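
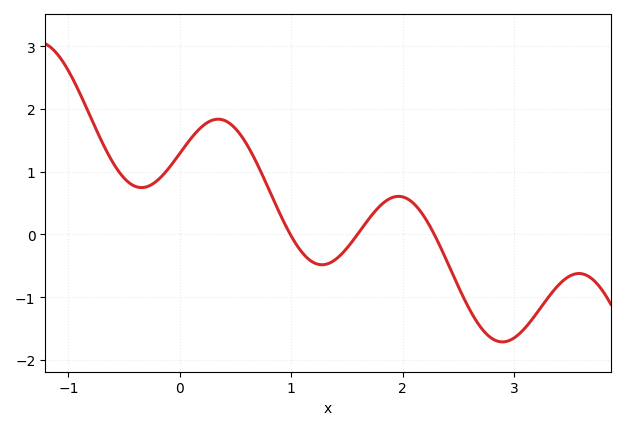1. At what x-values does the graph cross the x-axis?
1, 1.6, 2.3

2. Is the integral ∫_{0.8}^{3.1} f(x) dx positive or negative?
negative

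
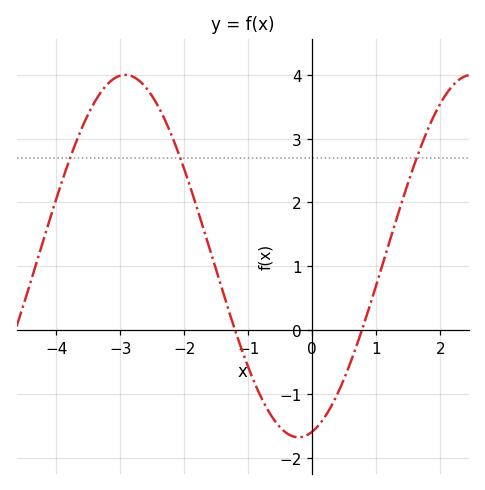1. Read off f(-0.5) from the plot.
-1.53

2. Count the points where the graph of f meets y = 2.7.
3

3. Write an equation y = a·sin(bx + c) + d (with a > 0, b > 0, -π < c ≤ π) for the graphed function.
y = 2.84sin(1.16x - 1.32) + 1.16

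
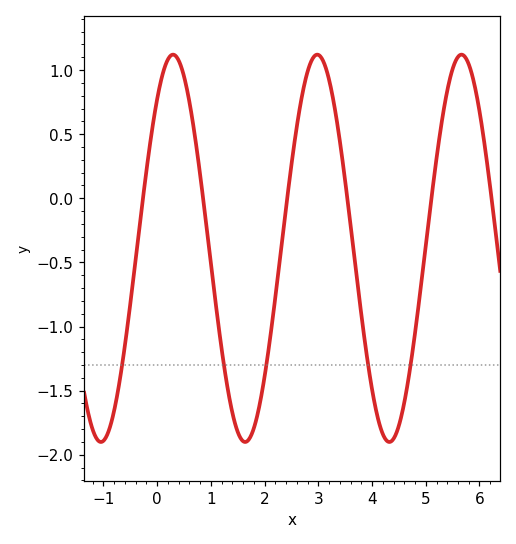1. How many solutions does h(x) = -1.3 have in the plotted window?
5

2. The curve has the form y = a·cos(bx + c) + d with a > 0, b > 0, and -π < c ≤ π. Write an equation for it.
y = 1.51cos(2.34x - 0.69) - 0.39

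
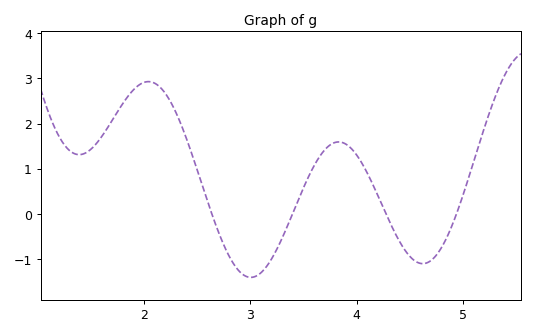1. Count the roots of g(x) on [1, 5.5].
4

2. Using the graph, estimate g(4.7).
-1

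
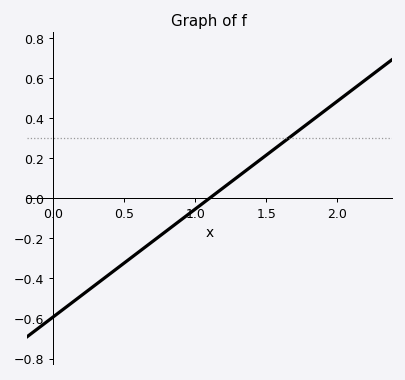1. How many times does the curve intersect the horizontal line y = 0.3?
1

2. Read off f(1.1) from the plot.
0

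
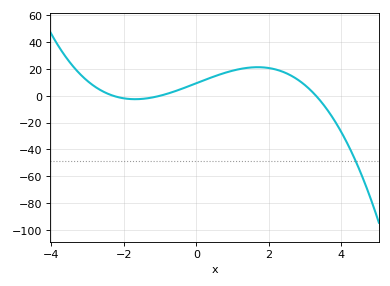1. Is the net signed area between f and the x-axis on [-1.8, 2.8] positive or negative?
positive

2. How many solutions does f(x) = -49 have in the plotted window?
1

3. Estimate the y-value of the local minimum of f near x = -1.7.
-2.58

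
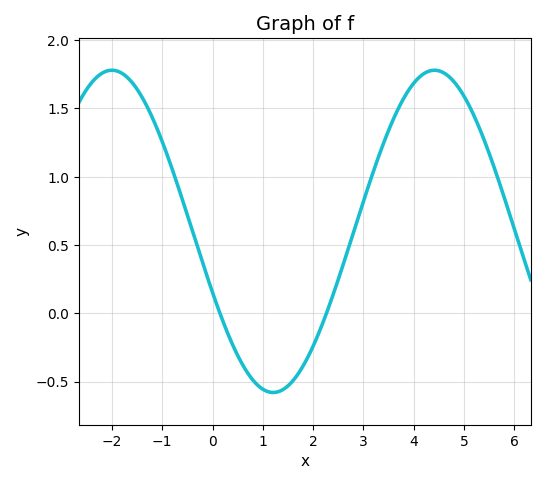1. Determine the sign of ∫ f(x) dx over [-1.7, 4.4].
positive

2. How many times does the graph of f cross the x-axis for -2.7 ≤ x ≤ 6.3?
2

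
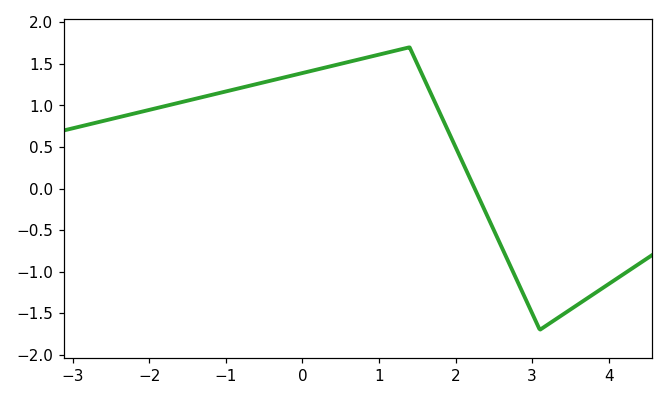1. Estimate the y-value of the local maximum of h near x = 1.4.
1.7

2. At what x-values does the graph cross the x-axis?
2.25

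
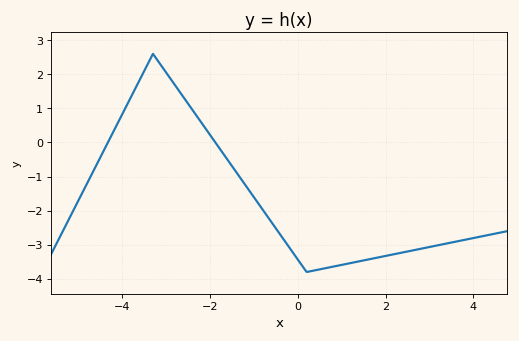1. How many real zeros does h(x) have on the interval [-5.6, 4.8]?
2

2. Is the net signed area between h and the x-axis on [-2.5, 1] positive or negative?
negative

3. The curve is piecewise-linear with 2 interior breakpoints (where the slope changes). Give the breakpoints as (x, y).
(-3.3, 2.6); (0.2, -3.8)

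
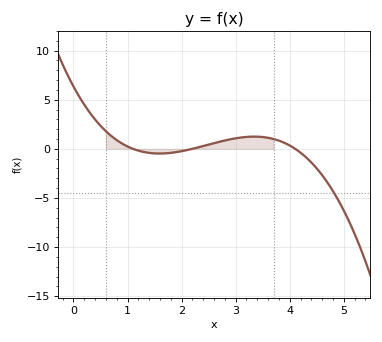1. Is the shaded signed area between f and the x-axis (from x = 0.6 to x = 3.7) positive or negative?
positive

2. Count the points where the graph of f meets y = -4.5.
1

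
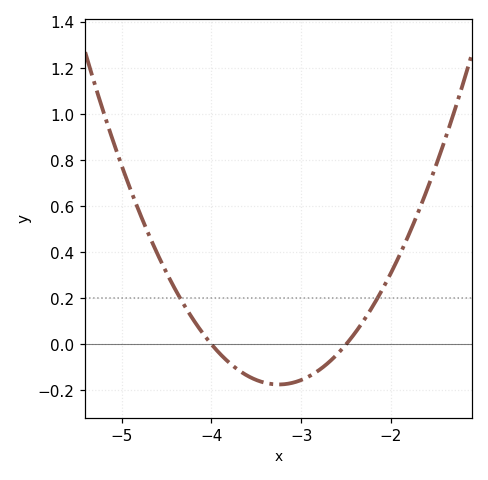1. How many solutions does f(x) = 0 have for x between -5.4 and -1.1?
2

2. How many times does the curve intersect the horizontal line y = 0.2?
2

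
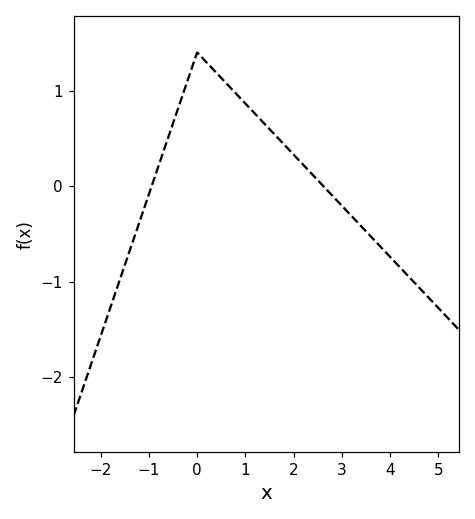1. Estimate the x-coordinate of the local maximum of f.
0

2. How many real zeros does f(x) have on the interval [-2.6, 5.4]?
2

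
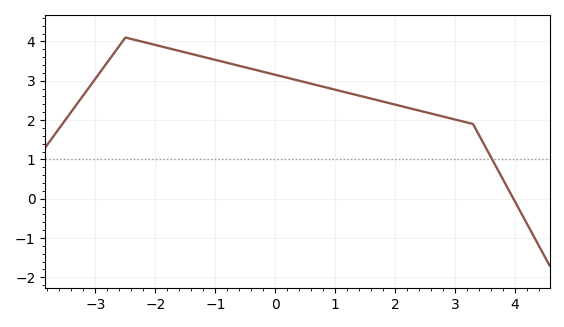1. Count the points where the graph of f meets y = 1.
1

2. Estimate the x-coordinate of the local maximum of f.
-2.4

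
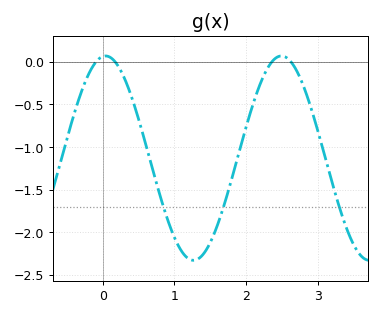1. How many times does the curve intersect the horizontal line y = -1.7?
3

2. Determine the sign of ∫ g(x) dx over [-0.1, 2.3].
negative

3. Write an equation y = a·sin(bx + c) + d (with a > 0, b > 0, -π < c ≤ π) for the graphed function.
y = 1.2sin(2.6x + 1.5) - 1.13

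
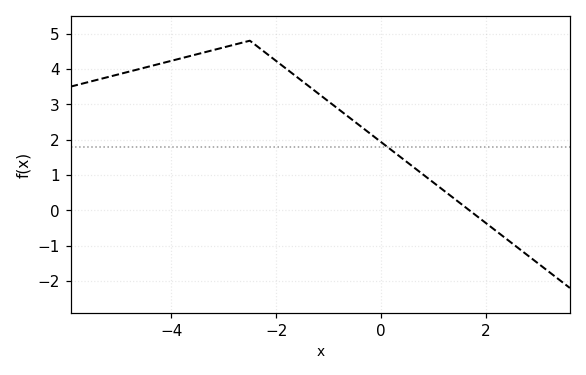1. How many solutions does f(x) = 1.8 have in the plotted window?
1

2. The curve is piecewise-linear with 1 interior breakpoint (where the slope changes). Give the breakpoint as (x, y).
(-2.5, 4.8)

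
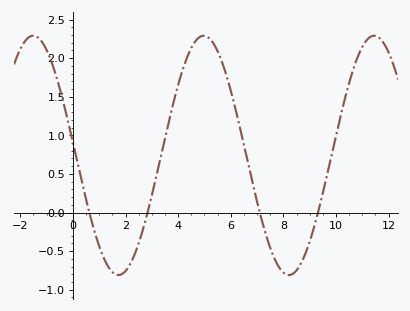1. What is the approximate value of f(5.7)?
1.92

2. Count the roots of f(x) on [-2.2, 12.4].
4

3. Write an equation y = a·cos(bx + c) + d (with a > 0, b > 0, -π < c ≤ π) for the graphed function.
y = 1.55cos(0.97x + 1.46) + 0.74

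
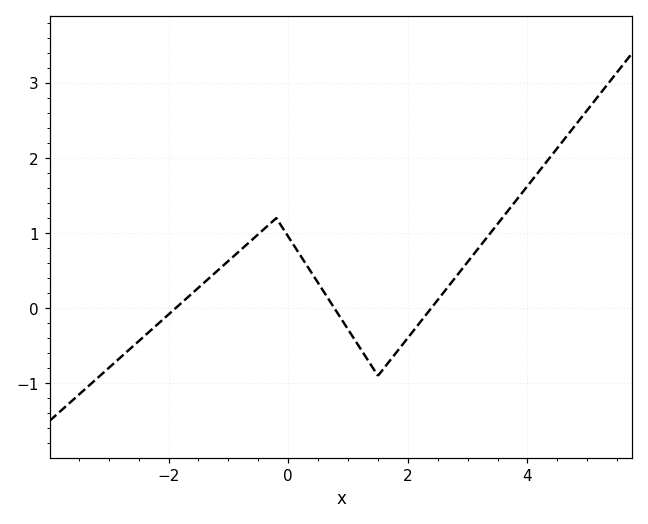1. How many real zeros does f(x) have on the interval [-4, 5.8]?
3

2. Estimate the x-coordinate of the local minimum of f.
1.5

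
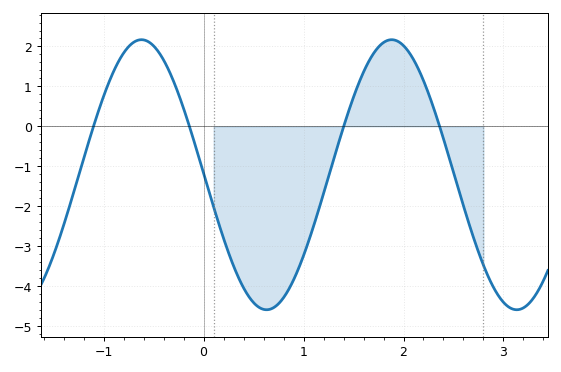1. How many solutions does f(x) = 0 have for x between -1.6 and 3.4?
4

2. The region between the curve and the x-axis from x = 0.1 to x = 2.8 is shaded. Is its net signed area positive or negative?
negative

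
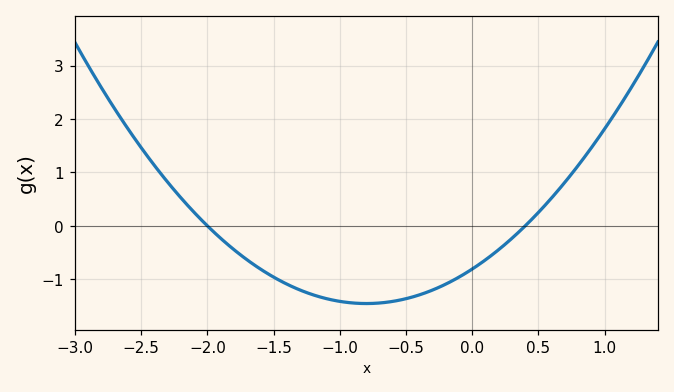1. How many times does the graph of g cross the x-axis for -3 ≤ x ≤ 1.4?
2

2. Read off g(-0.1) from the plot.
-0.96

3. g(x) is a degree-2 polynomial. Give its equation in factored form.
y = 1.01(x + 2)(x - 0.4)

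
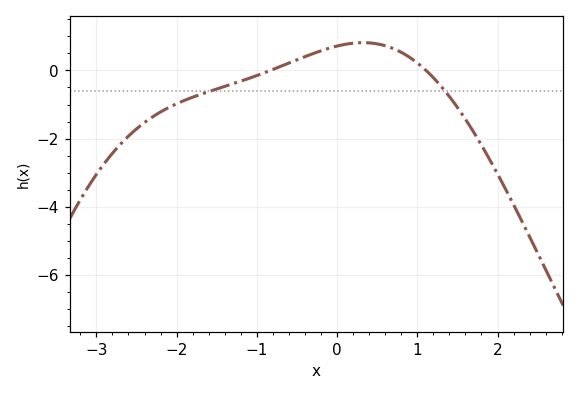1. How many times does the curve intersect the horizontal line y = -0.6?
2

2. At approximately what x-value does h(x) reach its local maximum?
0.324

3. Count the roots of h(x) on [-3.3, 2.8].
2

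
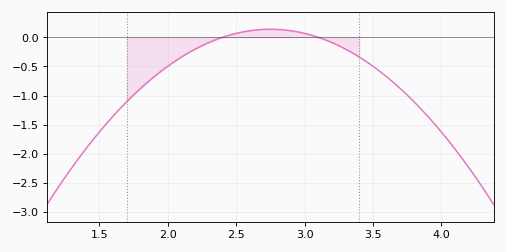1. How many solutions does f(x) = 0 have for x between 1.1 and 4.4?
2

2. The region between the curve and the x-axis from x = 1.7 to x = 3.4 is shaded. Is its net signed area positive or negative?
negative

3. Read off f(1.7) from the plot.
-1.1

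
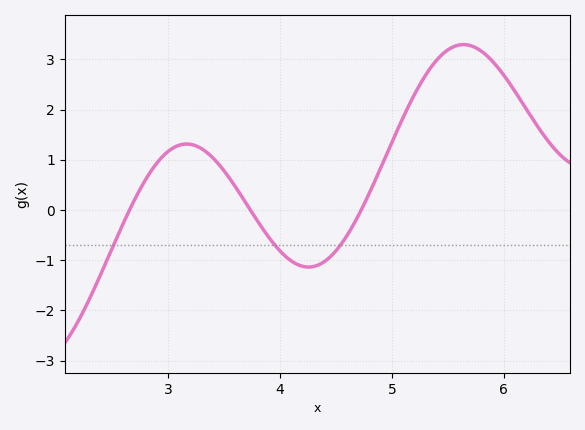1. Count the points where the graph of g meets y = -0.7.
3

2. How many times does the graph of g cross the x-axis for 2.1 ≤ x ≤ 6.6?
3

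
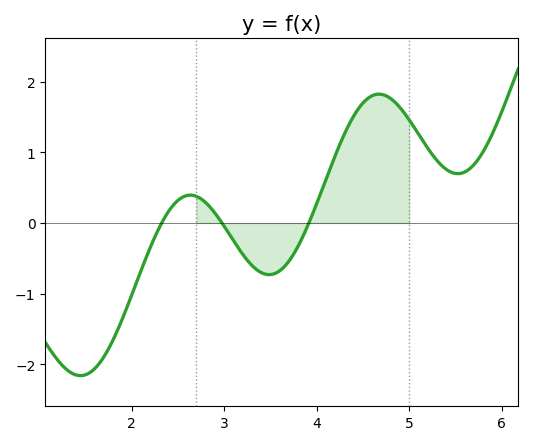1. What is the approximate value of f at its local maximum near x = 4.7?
1.82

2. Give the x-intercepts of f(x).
2.32, 2.98, 3.92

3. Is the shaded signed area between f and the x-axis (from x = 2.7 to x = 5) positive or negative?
positive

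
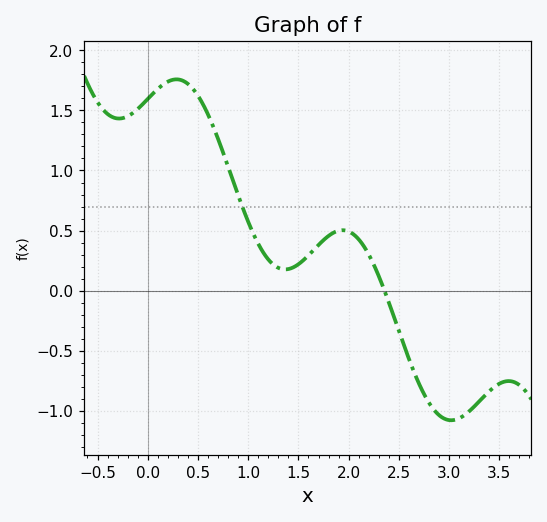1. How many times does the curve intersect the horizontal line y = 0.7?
1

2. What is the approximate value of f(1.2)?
0.25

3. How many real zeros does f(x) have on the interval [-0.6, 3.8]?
1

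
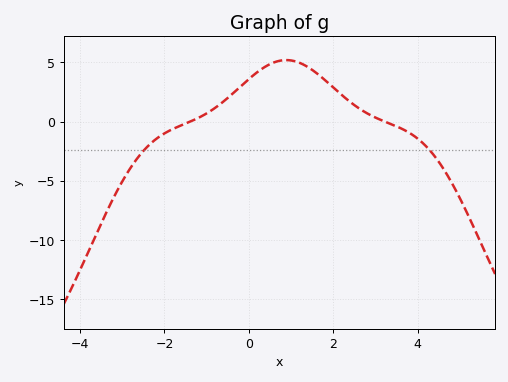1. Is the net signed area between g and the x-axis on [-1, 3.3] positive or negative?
positive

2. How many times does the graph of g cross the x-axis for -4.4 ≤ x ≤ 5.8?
2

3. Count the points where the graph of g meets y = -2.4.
2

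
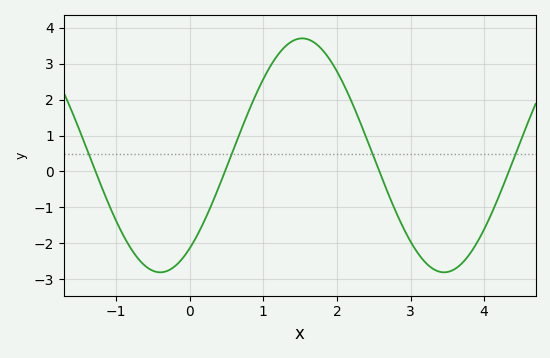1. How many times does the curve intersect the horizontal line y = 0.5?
4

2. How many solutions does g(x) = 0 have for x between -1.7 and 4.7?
4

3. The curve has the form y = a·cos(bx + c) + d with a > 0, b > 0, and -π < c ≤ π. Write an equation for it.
y = 3.26cos(1.63x - 2.49) + 0.45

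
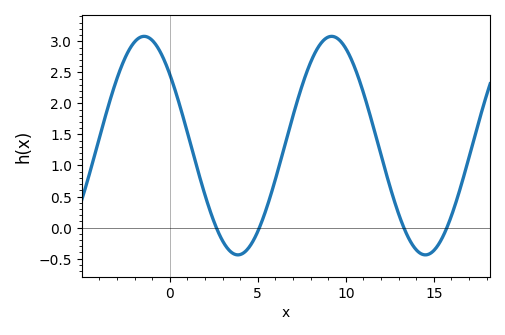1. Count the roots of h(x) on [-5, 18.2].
4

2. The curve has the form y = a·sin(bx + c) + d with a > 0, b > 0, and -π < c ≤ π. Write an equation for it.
y = 1.76sin(0.59x + 2.4) + 1.32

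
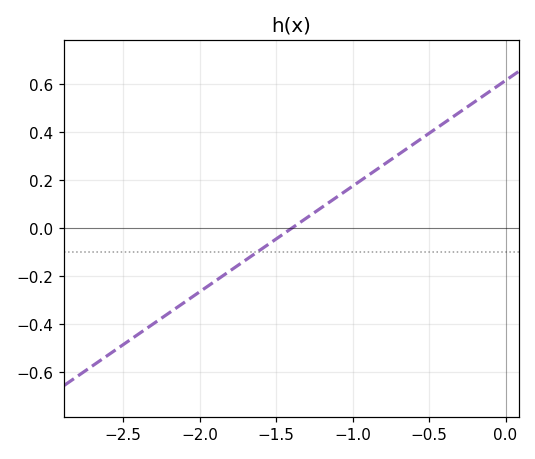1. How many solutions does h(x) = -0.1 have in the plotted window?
1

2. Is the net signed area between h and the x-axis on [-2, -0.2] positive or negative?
positive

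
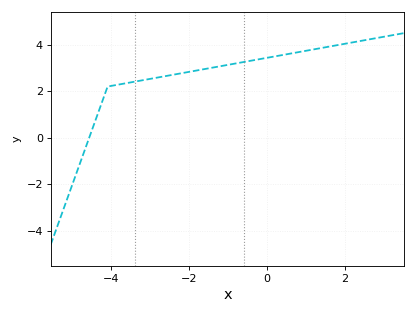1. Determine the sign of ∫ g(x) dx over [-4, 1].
positive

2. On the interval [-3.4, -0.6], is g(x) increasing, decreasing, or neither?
increasing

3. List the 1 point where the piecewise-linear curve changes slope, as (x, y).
(-4.1, 2.2)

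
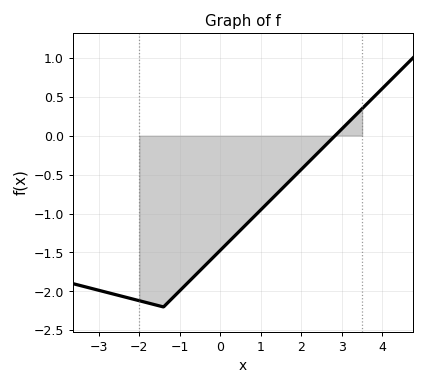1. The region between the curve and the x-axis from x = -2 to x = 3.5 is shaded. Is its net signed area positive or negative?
negative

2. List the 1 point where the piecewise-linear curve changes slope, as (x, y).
(-1.4, -2.2)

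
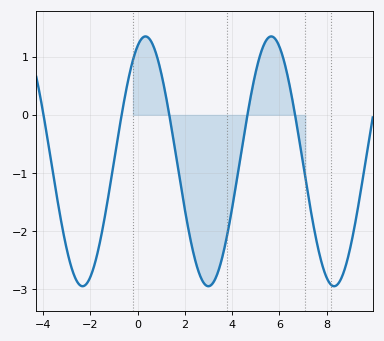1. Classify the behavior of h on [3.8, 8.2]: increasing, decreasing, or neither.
neither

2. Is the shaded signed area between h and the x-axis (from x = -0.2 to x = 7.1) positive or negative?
negative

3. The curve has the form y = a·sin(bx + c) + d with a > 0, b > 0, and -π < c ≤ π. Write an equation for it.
y = 2.15sin(1.2x + 1.2) - 0.8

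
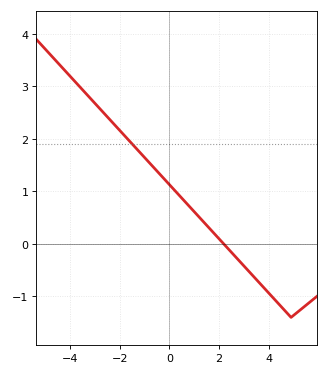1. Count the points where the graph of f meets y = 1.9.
1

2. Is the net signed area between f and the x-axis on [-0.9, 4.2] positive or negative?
positive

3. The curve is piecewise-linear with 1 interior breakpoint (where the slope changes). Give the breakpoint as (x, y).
(4.9, -1.4)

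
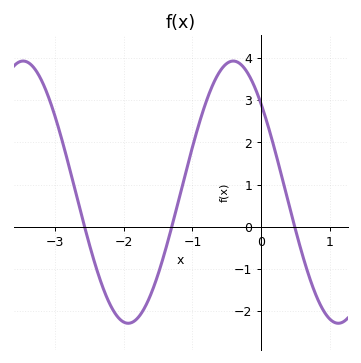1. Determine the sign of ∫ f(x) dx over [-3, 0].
positive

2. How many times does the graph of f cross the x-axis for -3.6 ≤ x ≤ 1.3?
3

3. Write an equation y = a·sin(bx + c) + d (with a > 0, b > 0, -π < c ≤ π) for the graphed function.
y = 3.11sin(2x + 2.4) + 0.82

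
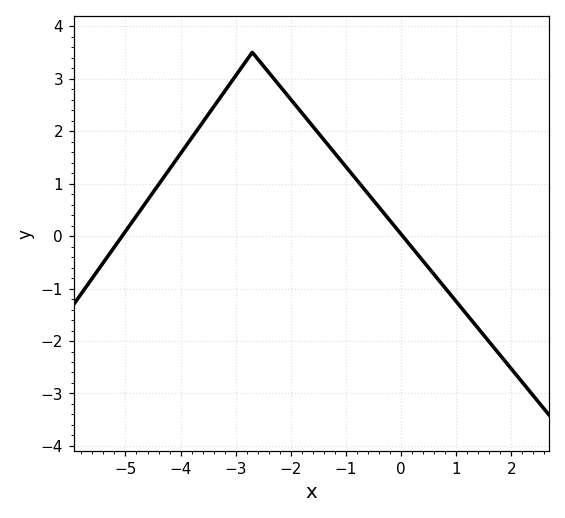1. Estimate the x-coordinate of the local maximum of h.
-2.6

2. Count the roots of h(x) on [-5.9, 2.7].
2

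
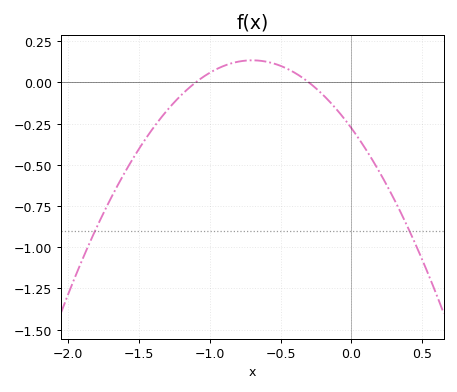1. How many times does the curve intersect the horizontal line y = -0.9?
2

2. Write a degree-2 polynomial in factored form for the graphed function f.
y = -0.84(x + 1.1)(x + 0.3)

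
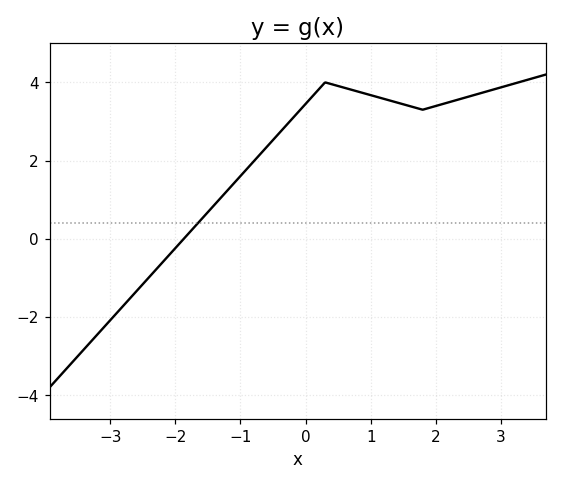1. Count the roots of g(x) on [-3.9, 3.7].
1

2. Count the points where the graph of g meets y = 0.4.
1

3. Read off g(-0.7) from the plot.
2.16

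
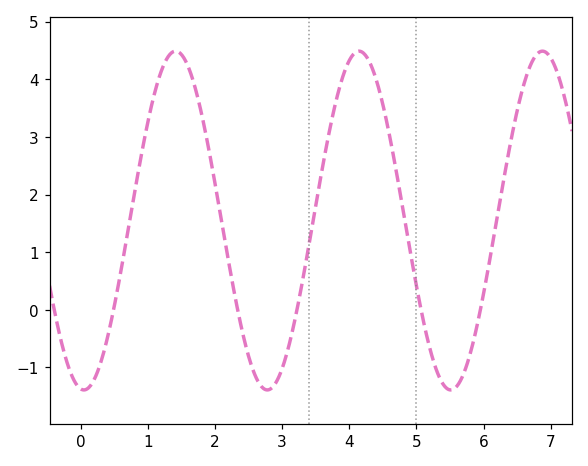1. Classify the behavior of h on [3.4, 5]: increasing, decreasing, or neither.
neither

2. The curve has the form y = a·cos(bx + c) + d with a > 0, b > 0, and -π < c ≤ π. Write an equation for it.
y = 2.94cos(2.3x + 3.03) + 1.55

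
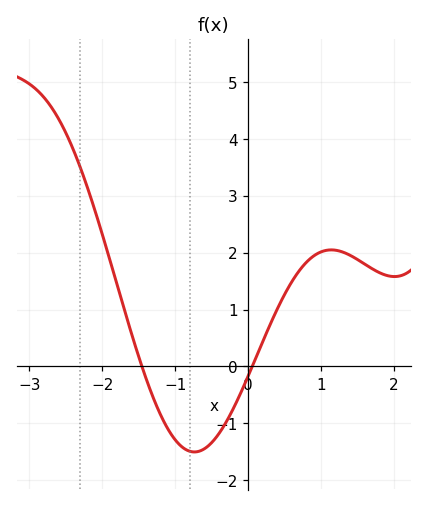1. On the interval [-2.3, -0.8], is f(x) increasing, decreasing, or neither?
decreasing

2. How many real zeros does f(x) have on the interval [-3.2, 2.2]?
2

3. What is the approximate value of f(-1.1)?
-1.1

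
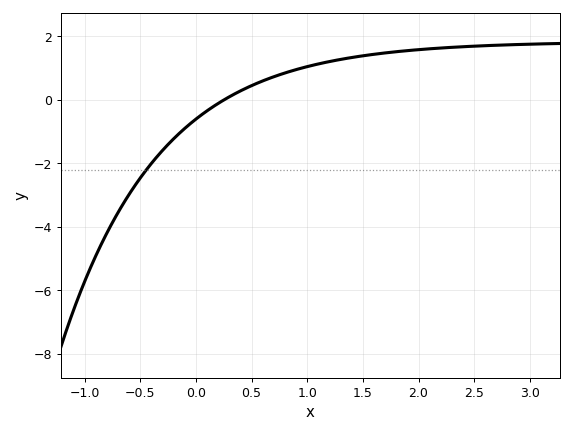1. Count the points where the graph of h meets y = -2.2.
1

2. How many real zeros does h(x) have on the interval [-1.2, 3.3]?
1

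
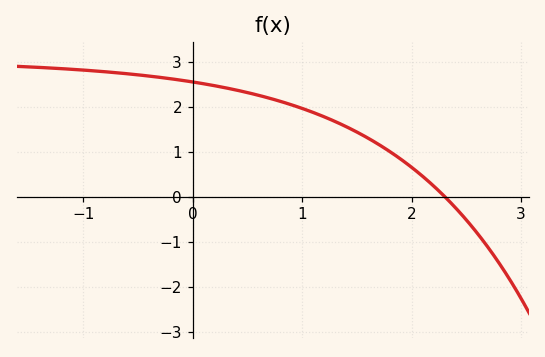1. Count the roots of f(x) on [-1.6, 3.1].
1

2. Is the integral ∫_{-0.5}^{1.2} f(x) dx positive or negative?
positive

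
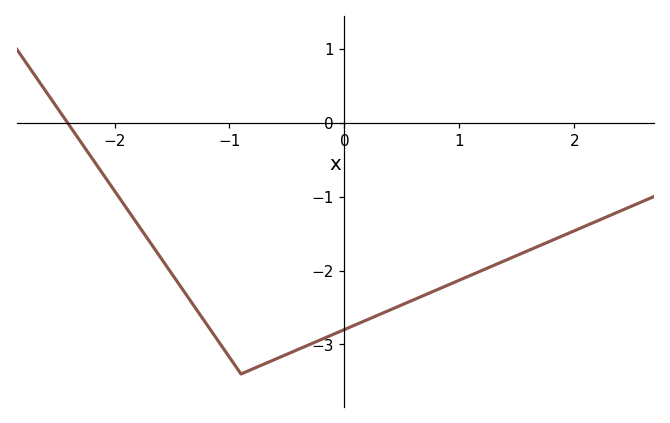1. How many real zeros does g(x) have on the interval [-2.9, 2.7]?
1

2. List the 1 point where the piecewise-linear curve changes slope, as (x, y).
(-0.9, -3.4)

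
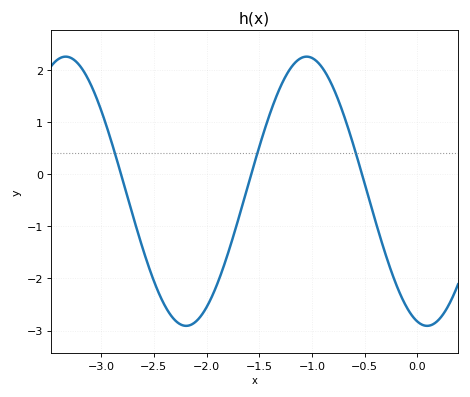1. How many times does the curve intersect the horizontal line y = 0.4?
3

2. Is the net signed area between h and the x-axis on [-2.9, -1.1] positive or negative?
negative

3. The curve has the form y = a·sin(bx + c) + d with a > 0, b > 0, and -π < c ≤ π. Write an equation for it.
y = 2.58sin(2.75x - 1.82) - 0.33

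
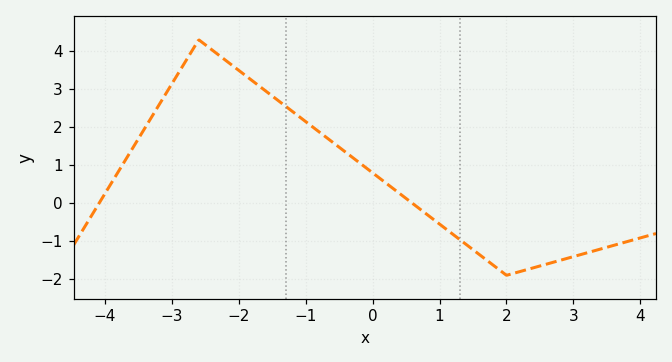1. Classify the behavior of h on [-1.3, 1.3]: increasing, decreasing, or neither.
decreasing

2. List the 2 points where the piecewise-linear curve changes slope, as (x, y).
(-2.6, 4.3); (2, -1.9)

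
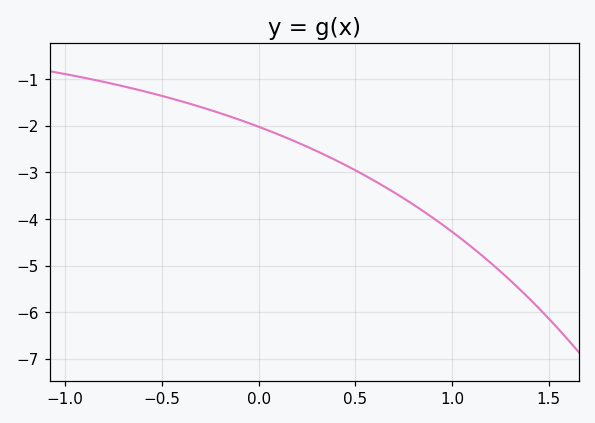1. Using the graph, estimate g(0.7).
-3.4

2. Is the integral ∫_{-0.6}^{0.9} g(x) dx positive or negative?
negative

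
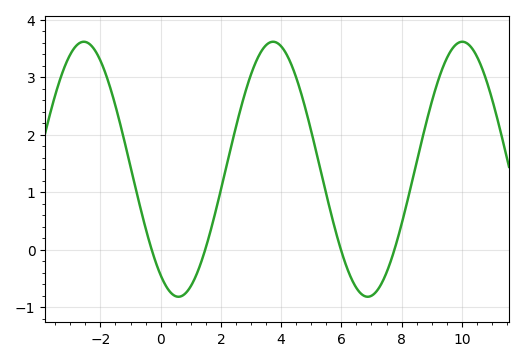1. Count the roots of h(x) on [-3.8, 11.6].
4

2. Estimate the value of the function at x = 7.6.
-0.26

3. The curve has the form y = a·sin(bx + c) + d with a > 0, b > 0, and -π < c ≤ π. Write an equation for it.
y = 2.22sin(1x - 2.16) + 1.4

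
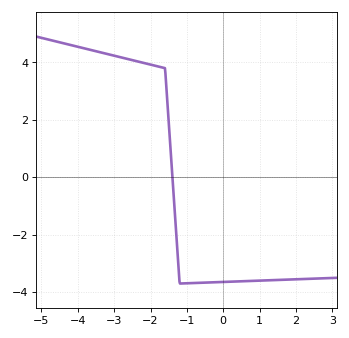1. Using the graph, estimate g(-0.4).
-3.66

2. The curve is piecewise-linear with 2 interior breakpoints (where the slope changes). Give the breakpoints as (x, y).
(-1.6, 3.8); (-1.2, -3.7)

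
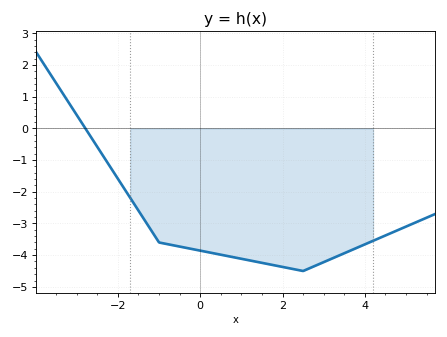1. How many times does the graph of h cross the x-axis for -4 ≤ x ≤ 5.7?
1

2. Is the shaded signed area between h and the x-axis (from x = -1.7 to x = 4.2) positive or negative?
negative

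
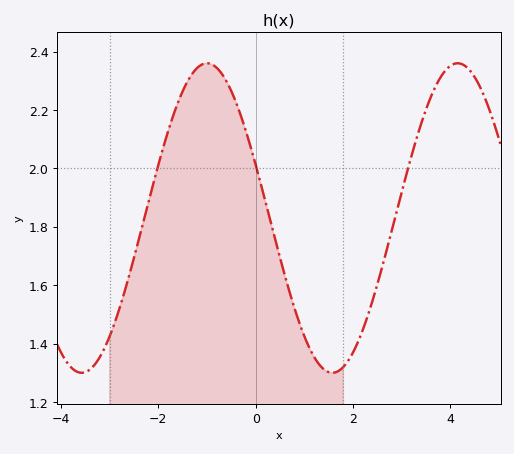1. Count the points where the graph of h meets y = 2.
3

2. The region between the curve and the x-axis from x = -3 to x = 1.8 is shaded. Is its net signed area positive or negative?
positive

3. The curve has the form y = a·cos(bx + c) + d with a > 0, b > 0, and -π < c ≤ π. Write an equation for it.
y = 0.53cos(1.22x + 1.22) + 1.83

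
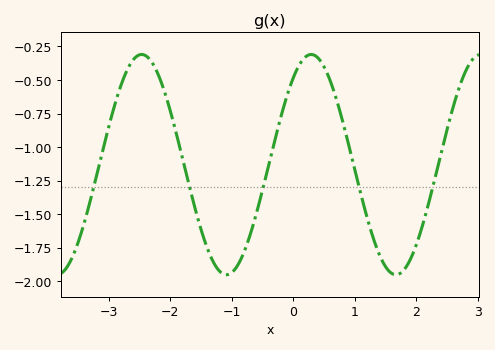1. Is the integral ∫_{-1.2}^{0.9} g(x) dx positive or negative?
negative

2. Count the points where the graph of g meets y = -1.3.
5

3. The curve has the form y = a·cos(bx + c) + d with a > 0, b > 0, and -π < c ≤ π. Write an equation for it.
y = 0.82cos(2.28x - 0.662) - 1.13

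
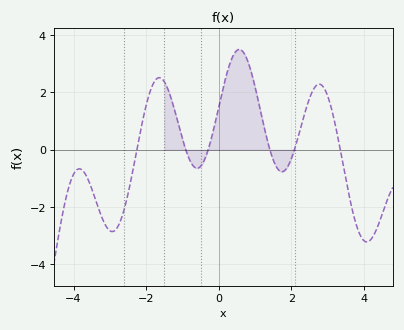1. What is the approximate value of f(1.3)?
0.517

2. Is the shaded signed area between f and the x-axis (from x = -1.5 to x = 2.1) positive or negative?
positive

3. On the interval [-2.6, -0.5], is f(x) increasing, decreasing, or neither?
neither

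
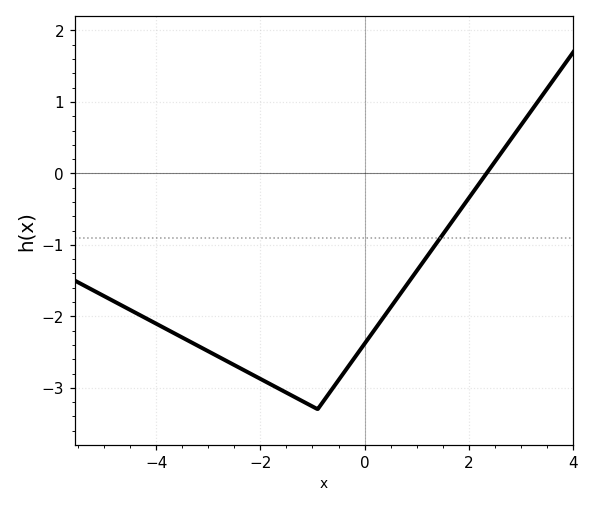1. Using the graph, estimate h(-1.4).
-3.1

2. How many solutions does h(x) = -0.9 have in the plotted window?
1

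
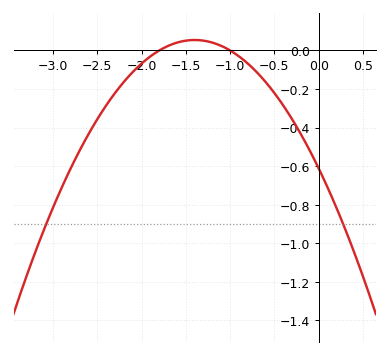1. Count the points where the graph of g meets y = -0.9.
2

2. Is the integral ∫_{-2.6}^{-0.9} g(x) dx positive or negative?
negative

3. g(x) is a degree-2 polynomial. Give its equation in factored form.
y = -0.34(x + 1.8)(x + 1)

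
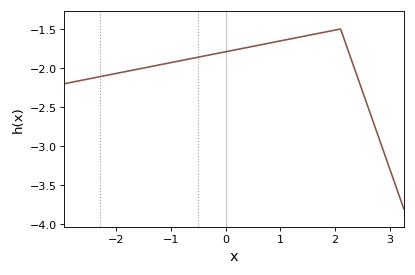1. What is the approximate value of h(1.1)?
-1.64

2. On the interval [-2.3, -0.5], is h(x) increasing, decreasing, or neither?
increasing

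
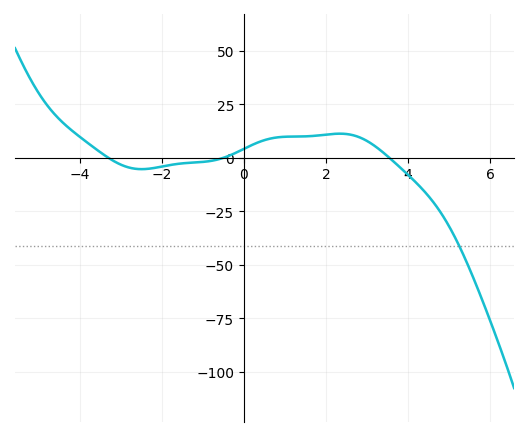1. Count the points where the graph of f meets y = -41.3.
1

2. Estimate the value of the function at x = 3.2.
6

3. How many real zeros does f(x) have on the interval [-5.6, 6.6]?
3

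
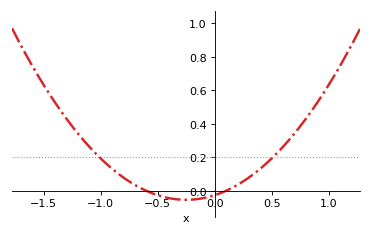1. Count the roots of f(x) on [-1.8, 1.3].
2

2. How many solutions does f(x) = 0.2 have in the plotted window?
2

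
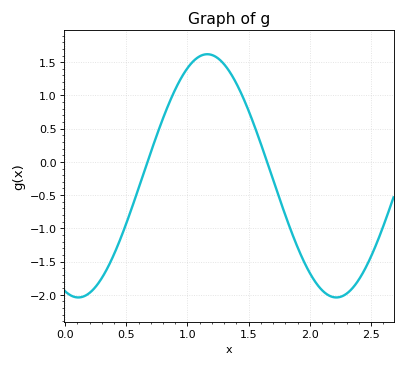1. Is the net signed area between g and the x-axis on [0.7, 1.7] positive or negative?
positive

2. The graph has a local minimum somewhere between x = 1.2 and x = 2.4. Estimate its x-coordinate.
2.22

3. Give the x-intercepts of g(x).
0.674, 1.65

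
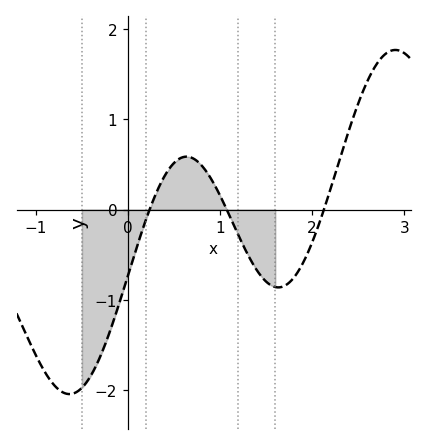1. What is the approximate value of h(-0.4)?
-1.8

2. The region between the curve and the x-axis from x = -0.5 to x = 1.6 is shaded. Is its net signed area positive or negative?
negative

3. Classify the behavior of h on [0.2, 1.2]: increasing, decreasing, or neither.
neither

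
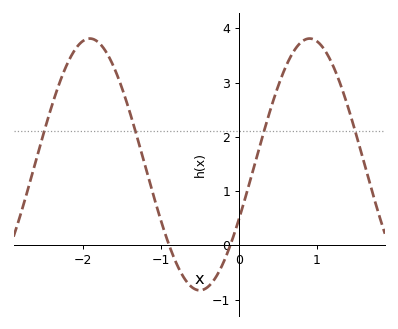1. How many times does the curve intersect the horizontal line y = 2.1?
4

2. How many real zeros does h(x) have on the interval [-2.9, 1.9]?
2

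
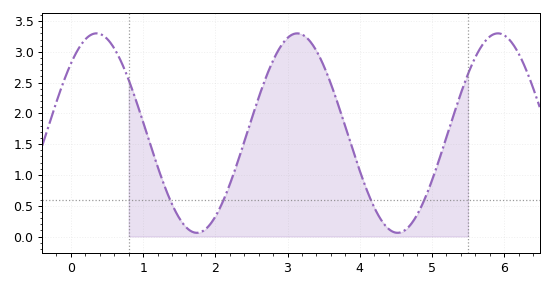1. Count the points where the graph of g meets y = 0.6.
4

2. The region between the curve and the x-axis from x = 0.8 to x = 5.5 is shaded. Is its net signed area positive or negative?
positive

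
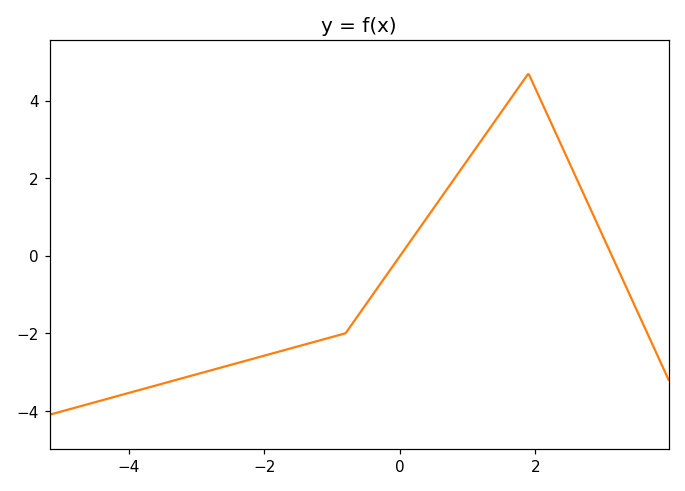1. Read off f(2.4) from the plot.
2.8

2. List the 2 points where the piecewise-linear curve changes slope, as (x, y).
(-0.8, -2); (1.9, 4.7)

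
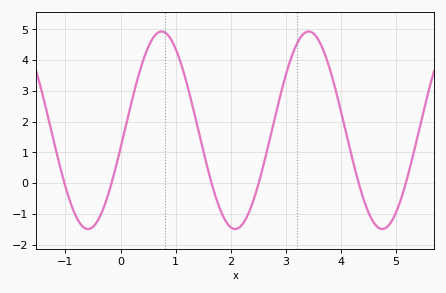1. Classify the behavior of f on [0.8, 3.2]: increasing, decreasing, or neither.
neither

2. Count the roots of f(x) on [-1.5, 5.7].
6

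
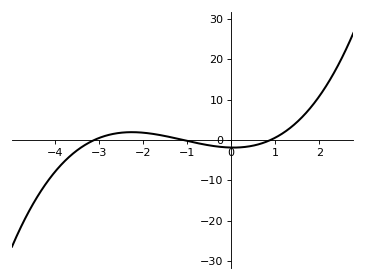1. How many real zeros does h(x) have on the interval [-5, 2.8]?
3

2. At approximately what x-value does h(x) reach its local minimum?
0.055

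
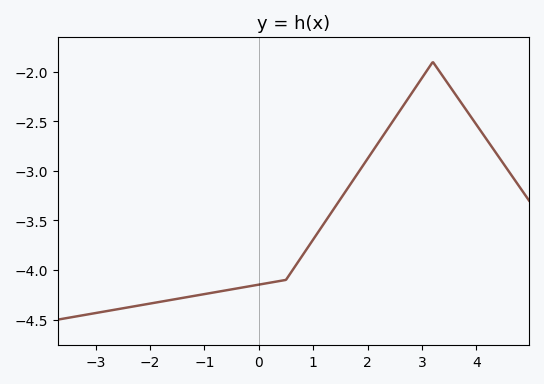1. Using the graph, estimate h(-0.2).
-4.15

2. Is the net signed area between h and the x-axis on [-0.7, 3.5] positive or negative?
negative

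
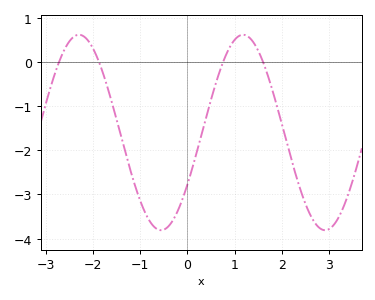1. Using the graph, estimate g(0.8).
0.112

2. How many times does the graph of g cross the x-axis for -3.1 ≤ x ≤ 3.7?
4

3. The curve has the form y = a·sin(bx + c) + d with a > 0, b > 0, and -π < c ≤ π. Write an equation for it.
y = 2.21sin(1.81x - 0.562) - 1.6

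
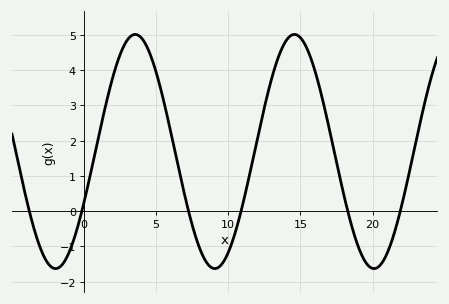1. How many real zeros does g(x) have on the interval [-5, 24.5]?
6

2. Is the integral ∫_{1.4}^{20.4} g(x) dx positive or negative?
positive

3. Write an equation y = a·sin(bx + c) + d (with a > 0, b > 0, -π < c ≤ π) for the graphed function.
y = 3.32sin(0.57x - 0.462) + 1.69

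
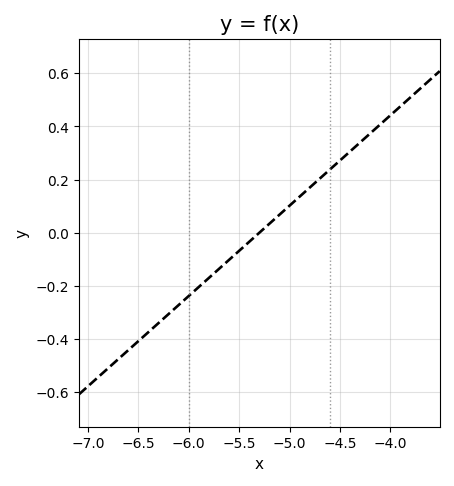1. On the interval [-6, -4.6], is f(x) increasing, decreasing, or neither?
increasing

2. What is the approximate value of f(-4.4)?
0.3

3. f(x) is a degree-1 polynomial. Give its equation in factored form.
y = 0.34(x + 5.3)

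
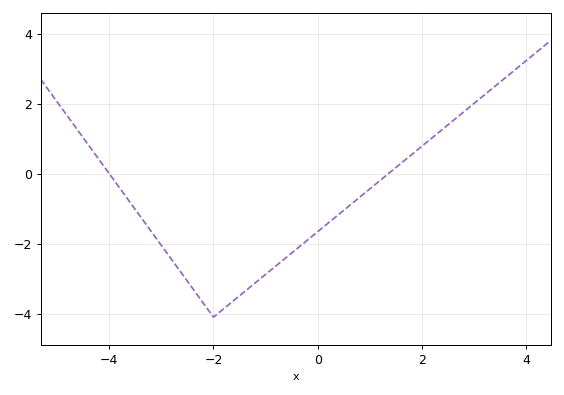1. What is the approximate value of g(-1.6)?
-3.6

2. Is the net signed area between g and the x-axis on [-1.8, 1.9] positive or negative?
negative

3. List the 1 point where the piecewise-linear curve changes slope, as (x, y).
(-2, -4.1)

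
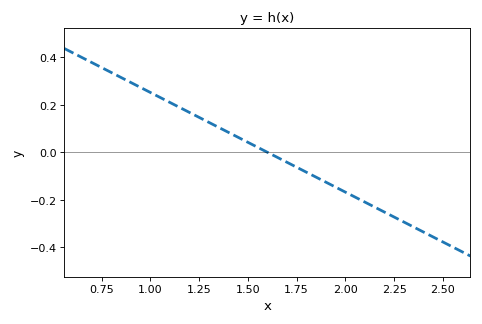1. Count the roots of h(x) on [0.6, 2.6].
1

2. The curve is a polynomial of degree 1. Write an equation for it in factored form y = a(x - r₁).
y = -0.42(x - 1.6)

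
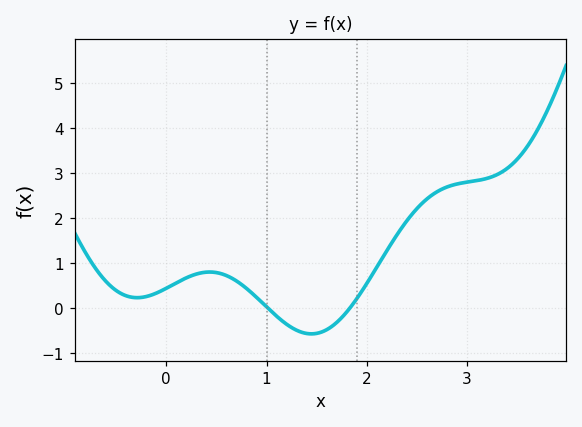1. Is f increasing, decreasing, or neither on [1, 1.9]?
neither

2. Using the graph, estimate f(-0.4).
0.3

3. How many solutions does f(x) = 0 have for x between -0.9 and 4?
2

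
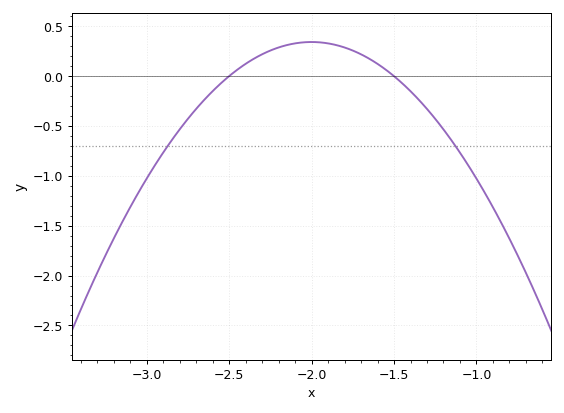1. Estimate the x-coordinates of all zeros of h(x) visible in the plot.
-2.5, -1.5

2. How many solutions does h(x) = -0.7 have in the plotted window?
2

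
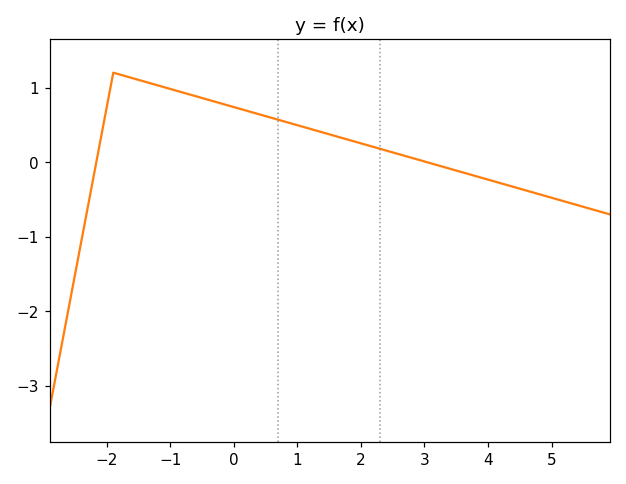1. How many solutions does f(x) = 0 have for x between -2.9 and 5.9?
2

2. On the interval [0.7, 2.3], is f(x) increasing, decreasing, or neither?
decreasing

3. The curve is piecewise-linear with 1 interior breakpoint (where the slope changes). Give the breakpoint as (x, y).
(-1.9, 1.2)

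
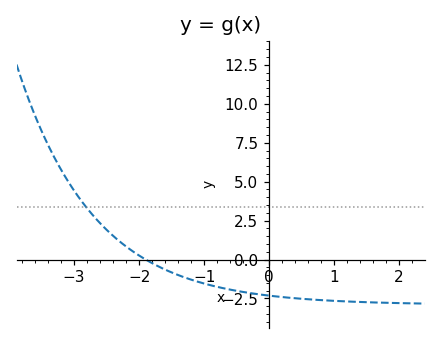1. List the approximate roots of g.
-1.9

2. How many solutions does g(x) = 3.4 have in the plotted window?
1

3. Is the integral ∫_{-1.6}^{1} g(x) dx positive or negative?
negative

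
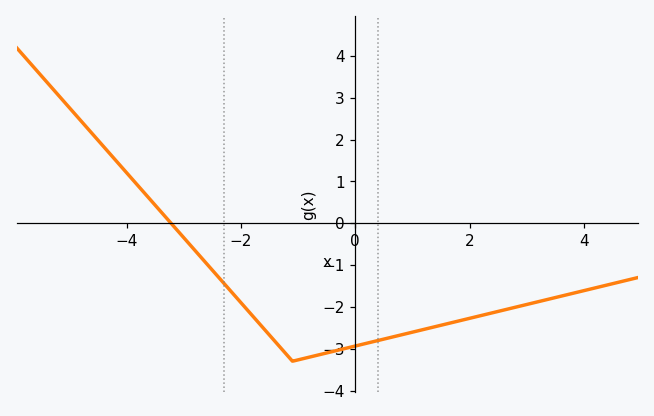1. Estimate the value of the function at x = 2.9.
-1.98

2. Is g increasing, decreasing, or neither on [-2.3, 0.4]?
neither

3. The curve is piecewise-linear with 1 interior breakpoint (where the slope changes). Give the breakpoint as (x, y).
(-1.1, -3.3)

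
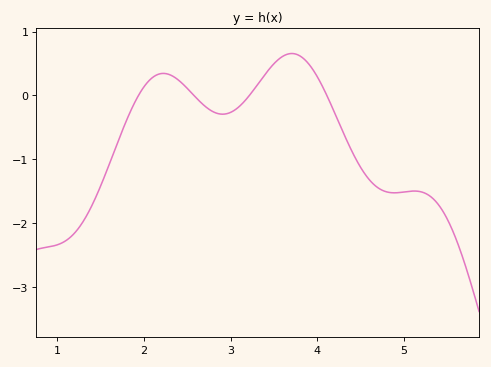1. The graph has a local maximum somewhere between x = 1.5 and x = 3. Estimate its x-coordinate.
2.2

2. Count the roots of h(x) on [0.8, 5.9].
4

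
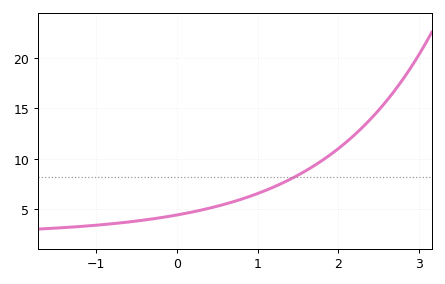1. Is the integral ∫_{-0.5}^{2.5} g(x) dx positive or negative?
positive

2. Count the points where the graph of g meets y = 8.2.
1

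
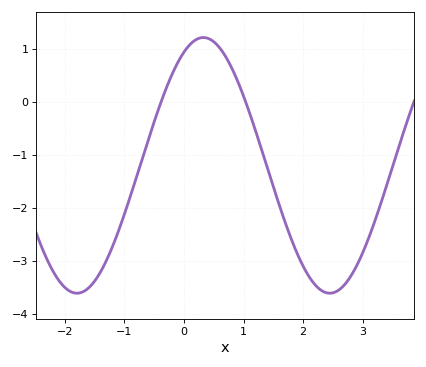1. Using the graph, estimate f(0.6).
1.01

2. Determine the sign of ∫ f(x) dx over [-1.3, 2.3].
negative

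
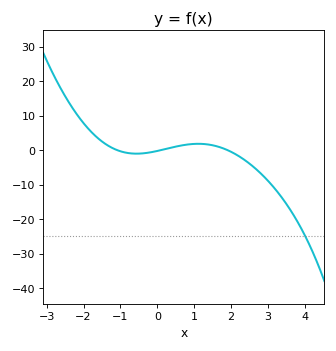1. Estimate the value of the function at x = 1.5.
1.44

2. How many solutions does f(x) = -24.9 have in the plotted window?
1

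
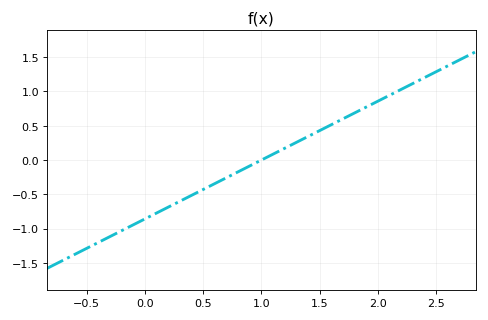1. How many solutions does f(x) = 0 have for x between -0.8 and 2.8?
1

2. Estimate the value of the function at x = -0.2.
-1.05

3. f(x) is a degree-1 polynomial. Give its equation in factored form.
y = 0.86(x - 1)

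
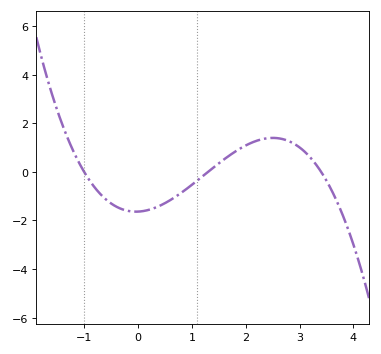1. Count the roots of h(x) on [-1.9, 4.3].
3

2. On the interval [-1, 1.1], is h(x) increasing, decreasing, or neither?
neither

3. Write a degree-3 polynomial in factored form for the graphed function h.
y = -0.37(x + 1)(x - 1.3)(x - 3.4)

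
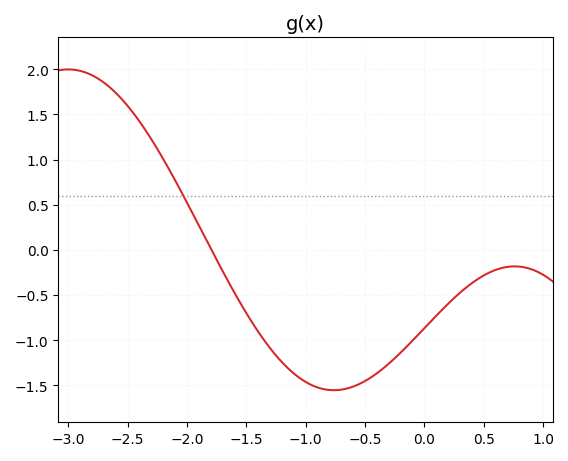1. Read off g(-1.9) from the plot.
0.269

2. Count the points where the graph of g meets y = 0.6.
1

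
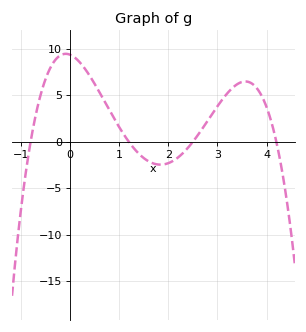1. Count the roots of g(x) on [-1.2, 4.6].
4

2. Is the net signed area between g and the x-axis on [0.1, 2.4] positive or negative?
positive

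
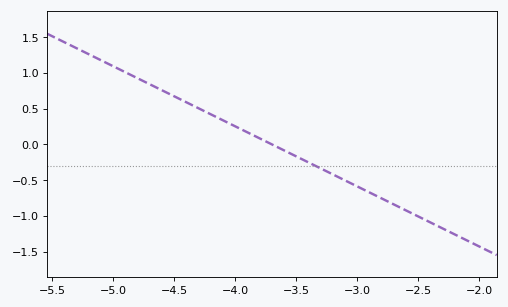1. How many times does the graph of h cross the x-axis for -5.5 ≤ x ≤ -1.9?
1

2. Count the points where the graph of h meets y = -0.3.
1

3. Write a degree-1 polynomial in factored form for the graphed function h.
y = -0.84(x + 3.7)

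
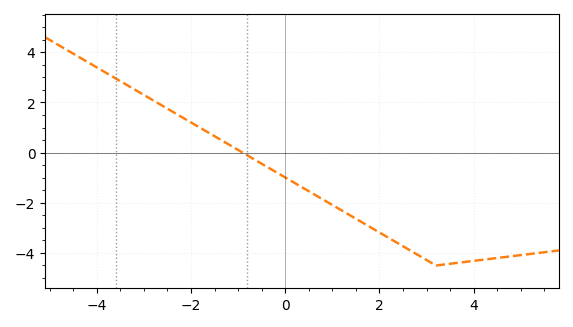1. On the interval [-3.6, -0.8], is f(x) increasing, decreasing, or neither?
decreasing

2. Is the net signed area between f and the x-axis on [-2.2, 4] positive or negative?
negative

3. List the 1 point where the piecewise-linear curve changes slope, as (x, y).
(3.2, -4.5)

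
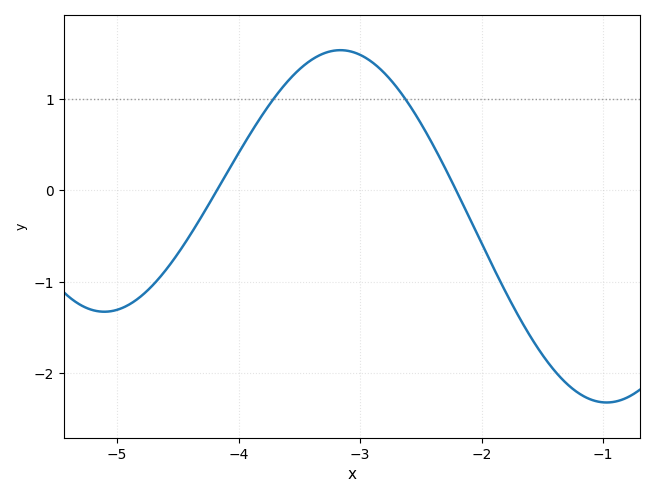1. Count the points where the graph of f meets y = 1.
2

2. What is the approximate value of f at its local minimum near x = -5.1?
-1.3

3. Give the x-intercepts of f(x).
-4.2, -2.2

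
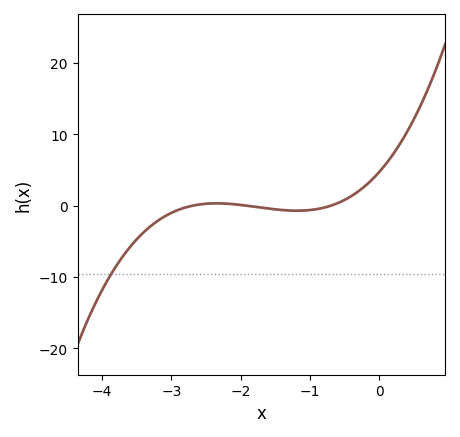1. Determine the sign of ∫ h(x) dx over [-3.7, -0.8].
negative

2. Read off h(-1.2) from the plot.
-0.688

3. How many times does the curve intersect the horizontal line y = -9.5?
1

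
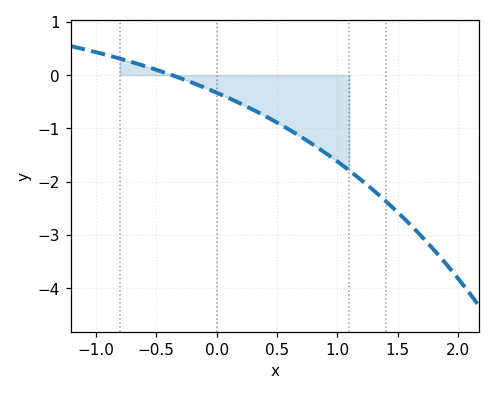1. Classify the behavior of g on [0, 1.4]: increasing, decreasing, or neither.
decreasing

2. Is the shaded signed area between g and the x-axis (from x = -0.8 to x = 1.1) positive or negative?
negative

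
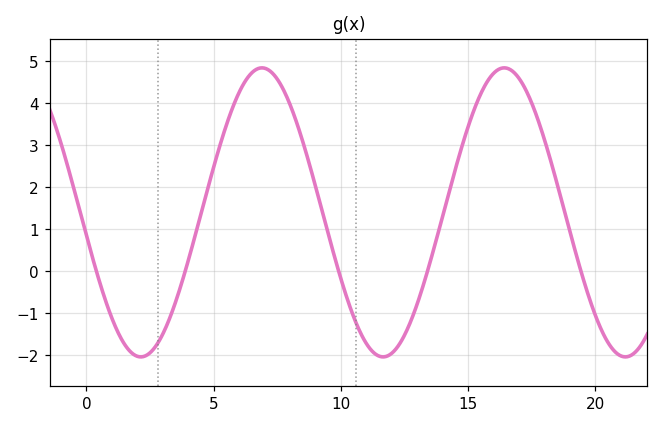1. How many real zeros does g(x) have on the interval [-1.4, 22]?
5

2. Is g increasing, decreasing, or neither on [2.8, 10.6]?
neither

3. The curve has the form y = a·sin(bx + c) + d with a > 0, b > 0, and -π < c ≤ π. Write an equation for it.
y = 3.44sin(0.66x - 3) + 1.4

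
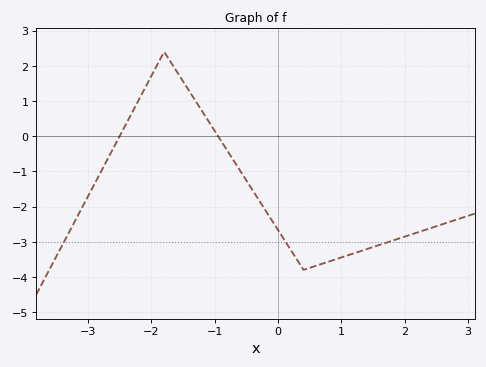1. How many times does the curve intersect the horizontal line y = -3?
3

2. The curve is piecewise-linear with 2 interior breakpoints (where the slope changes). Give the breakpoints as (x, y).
(-1.8, 2.4); (0.4, -3.8)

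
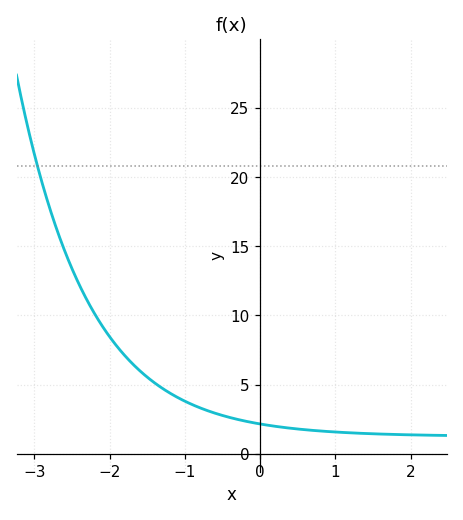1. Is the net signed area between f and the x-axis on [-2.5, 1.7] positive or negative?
positive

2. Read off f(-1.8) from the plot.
7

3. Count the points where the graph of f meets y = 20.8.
1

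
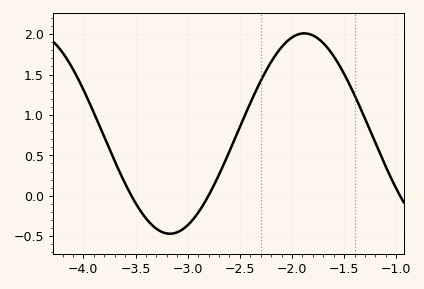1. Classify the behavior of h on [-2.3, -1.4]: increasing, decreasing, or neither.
neither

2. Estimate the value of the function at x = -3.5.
-0.089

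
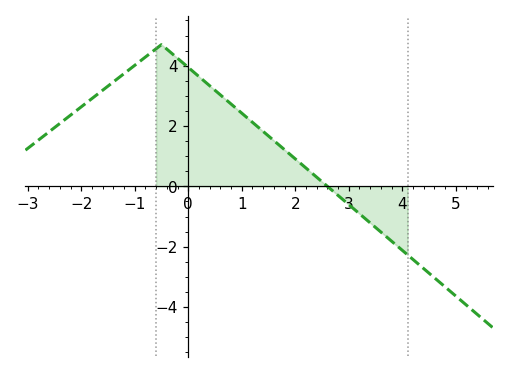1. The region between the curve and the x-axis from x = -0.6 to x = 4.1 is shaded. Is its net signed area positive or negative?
positive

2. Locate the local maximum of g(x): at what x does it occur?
-0.502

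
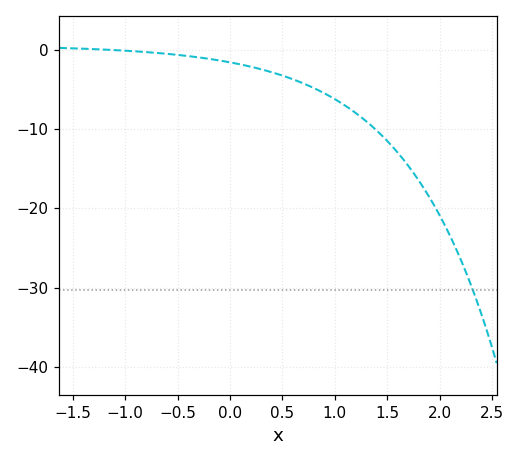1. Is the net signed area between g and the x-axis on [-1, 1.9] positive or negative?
negative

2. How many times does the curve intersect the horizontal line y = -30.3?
1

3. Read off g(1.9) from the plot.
-18.6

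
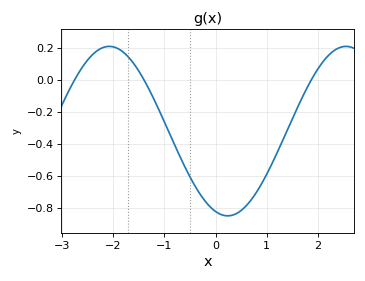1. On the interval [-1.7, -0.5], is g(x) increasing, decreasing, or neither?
decreasing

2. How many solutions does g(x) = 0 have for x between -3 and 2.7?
3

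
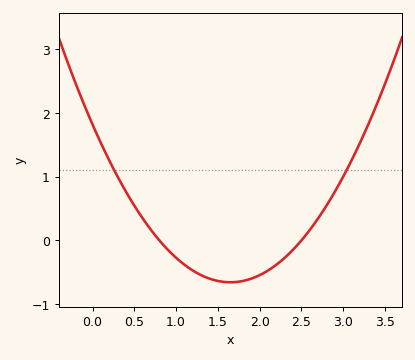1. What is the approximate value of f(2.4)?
-0.146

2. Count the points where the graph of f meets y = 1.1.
2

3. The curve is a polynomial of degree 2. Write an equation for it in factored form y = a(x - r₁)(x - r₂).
y = 0.91(x - 0.8)(x - 2.5)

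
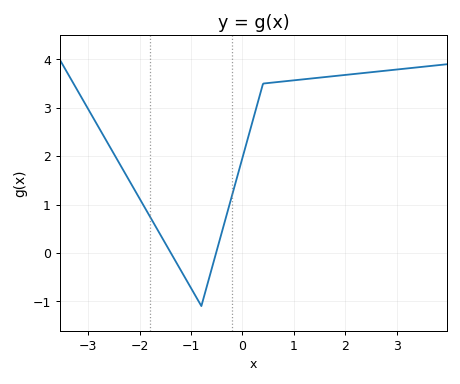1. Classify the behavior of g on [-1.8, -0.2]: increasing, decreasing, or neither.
neither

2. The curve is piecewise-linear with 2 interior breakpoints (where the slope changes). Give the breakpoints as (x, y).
(-0.8, -1.1); (0.4, 3.5)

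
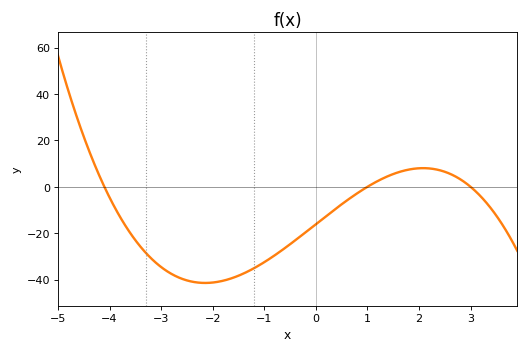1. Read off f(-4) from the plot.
-4.58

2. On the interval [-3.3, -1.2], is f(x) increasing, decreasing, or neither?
neither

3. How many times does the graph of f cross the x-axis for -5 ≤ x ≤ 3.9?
3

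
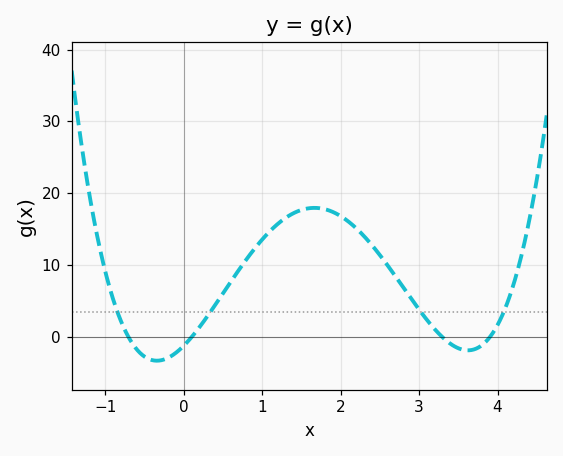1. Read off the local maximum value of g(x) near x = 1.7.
18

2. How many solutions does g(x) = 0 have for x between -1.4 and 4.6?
4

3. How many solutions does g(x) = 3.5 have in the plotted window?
4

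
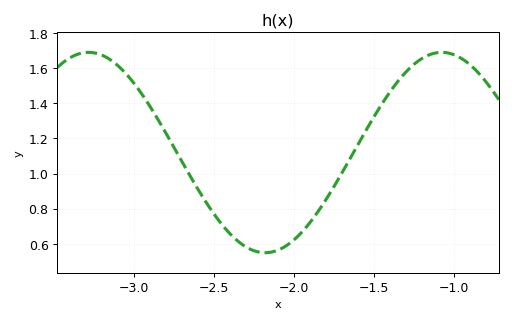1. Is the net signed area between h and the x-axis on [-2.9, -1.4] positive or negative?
positive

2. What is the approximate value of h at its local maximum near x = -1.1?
1.68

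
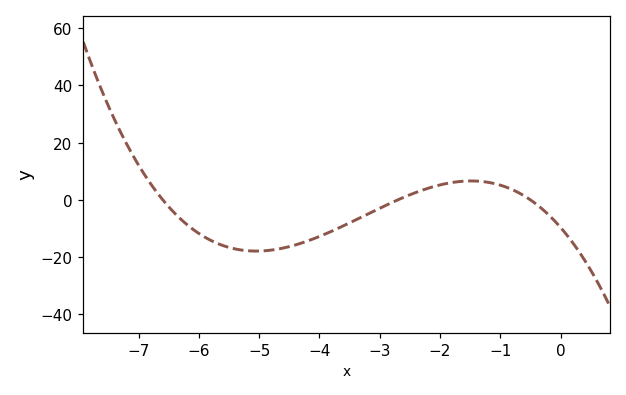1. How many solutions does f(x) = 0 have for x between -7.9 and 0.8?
3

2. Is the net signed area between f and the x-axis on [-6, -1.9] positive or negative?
negative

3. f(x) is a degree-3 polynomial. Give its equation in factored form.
y = -1.08(x + 6.6)(x + 2.7)(x + 0.5)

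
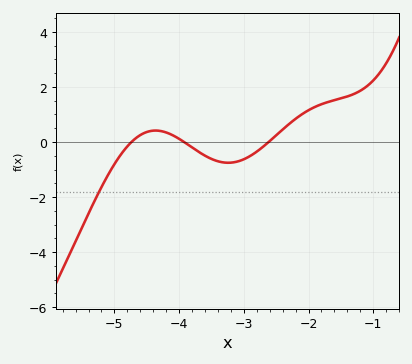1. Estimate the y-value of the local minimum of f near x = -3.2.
-0.754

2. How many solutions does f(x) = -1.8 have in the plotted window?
1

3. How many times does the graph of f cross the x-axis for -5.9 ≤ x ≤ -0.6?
3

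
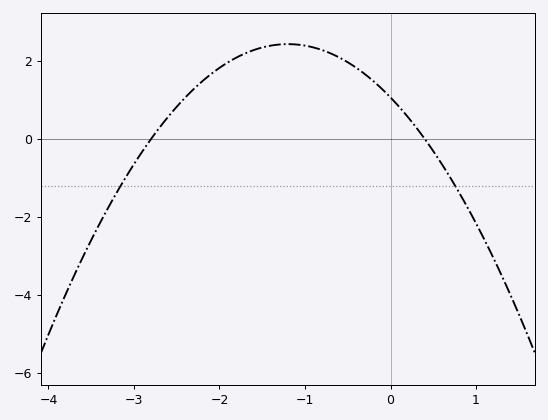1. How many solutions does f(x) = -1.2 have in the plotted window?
2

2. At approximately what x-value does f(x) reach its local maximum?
-1.2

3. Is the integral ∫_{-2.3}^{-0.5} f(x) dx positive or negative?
positive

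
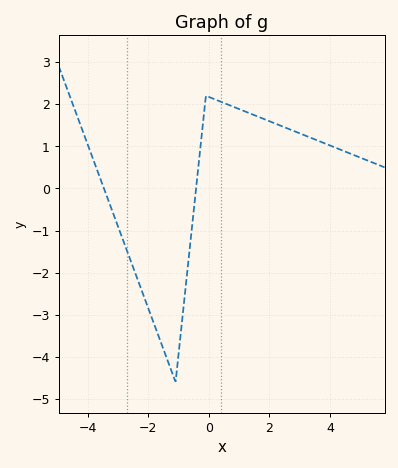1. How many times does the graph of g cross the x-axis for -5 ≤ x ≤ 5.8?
2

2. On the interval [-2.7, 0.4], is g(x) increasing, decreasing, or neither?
neither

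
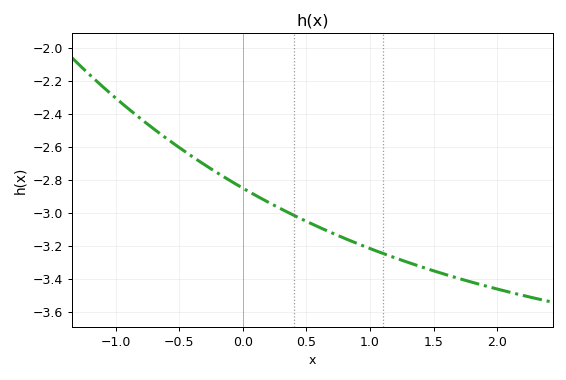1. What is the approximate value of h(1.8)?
-3.42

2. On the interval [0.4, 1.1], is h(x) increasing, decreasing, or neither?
decreasing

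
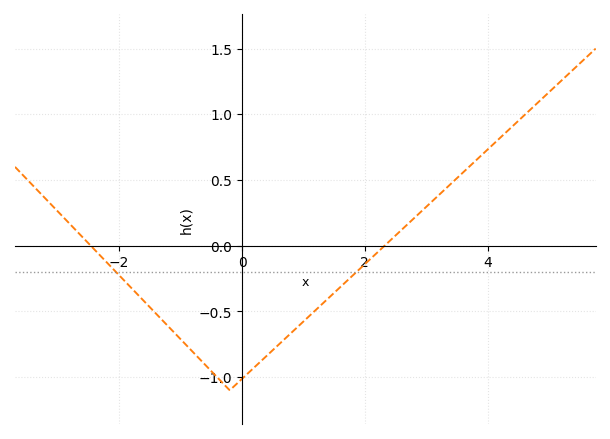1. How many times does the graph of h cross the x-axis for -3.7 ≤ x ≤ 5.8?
2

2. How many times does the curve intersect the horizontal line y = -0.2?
2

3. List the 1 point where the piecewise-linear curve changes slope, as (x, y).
(-0.2, -1.1)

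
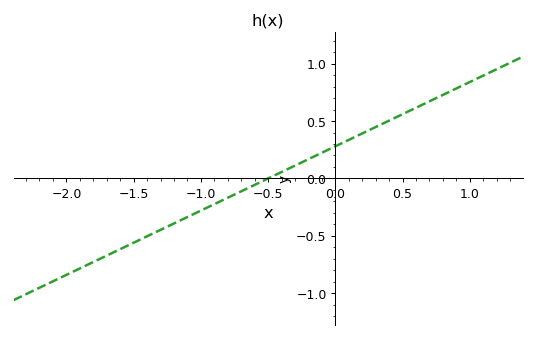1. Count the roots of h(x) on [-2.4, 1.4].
1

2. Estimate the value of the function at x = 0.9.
0.8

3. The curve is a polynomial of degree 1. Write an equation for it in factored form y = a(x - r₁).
y = 0.56(x + 0.5)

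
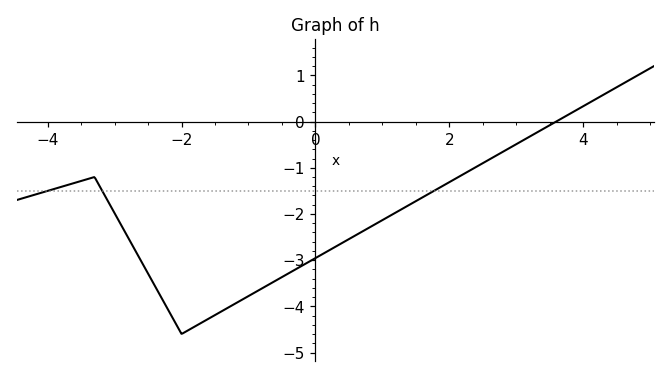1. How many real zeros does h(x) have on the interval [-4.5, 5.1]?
1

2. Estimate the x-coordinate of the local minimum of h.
-2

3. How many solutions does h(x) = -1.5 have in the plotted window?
3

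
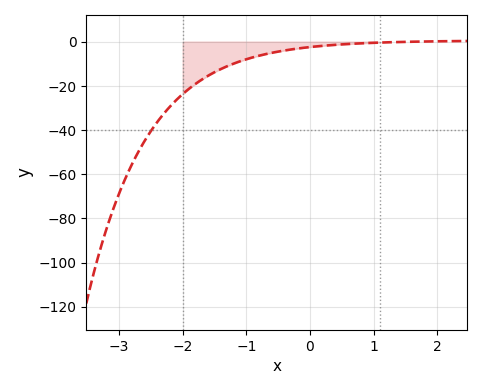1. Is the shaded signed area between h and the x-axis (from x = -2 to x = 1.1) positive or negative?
negative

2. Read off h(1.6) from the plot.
-0.043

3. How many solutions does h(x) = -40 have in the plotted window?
1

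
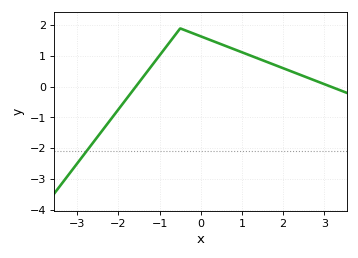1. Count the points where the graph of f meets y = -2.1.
1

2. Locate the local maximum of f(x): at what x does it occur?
-0.5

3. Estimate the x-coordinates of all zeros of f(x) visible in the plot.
-1.6, 3.2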